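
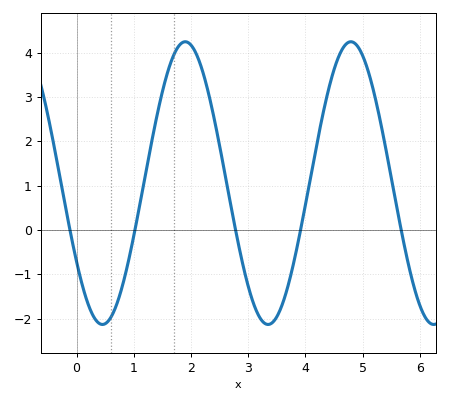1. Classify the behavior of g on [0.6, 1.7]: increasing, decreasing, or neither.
increasing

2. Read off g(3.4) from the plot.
-2.1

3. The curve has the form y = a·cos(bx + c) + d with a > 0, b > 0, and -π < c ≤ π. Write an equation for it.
y = 3.19cos(2.2x + 2.2) + 1.06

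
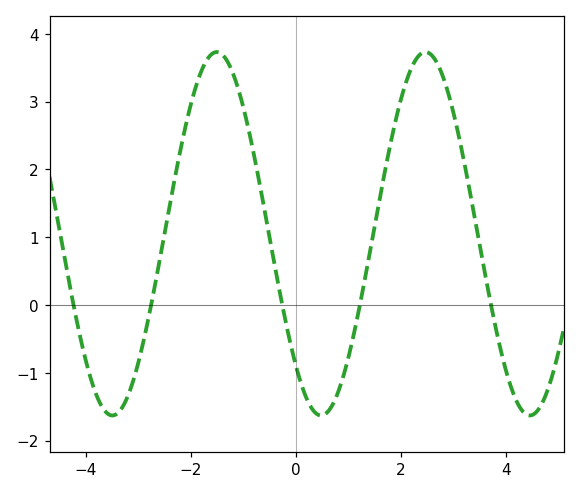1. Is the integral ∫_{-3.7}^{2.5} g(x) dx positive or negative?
positive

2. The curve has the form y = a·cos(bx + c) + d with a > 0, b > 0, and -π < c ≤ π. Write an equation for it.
y = 2.68cos(1.6x + 2.4) + 1.05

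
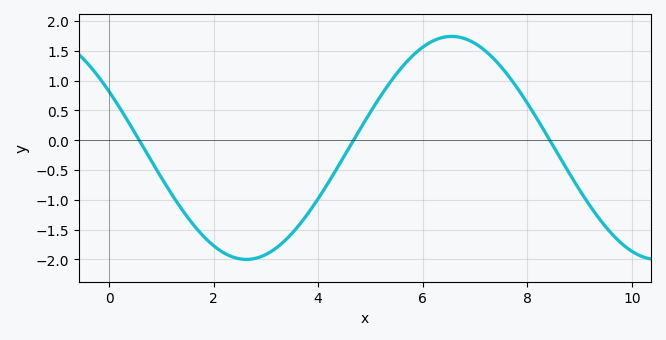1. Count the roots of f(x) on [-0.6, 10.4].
3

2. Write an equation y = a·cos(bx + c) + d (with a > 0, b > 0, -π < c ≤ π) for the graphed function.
y = 1.87cos(0.8x + 1.04) - 0.13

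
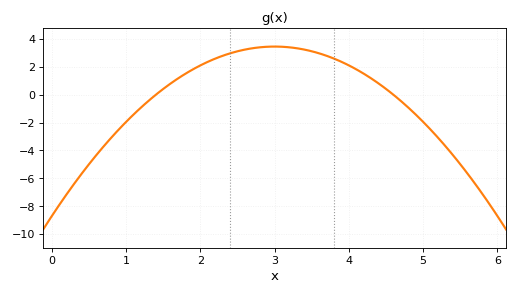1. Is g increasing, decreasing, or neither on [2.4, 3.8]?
neither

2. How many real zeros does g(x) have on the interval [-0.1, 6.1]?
2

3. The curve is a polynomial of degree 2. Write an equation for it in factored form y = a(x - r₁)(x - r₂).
y = -1.35(x - 1.4)(x - 4.6)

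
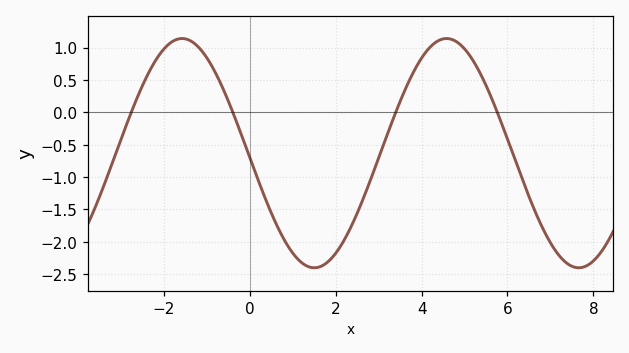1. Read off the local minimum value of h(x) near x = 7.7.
-2.4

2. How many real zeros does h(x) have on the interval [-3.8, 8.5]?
4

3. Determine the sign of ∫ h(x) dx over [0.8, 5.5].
negative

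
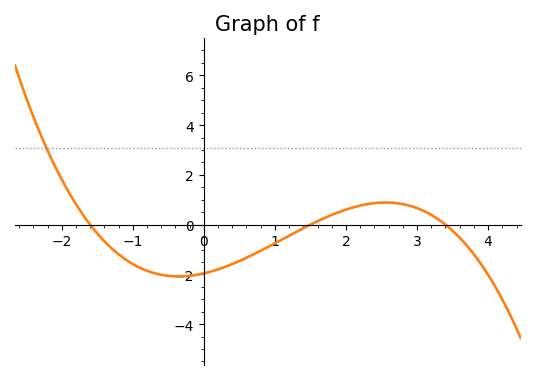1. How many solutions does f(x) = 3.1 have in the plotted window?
1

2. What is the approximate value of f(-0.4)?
-2.08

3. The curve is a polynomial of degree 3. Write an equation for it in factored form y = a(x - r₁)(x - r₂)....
y = -0.24(x + 1.6)(x - 1.5)(x - 3.4)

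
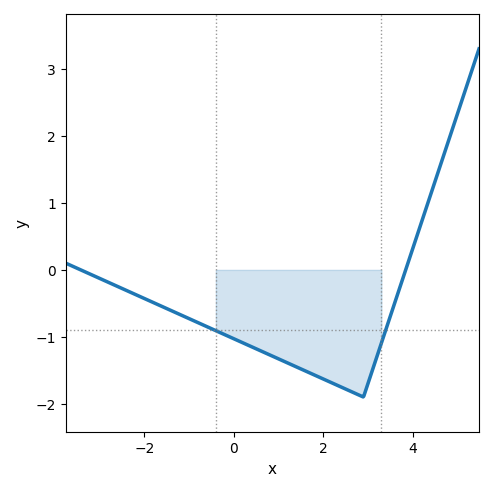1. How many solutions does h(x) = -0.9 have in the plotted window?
2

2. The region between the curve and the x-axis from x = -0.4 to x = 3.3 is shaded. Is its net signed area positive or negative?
negative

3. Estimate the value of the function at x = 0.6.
-1.21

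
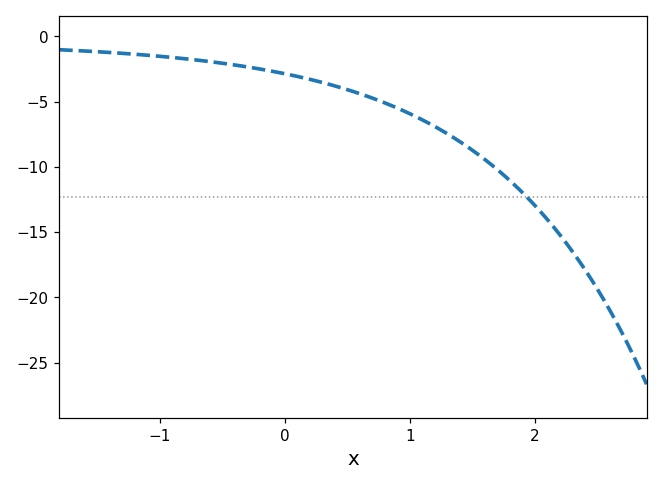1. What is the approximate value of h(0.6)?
-4.5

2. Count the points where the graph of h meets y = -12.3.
1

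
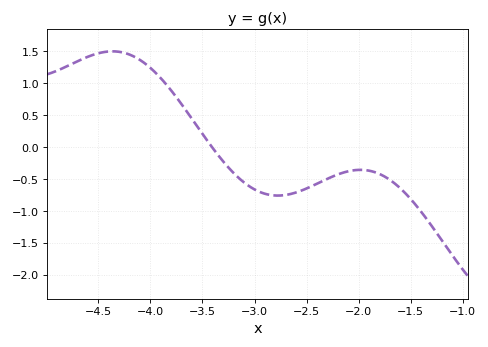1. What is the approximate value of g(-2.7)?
-0.753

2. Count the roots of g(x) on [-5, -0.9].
1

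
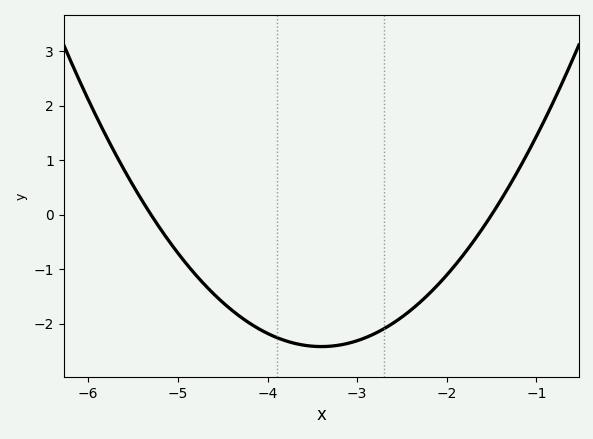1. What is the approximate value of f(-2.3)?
-1.61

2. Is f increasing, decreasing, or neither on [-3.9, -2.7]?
neither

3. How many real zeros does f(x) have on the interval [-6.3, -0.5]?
2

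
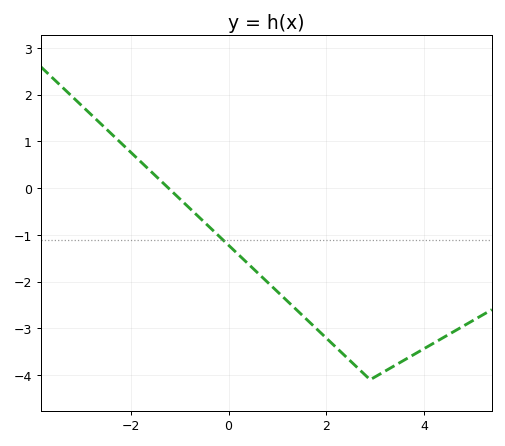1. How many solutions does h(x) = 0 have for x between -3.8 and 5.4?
1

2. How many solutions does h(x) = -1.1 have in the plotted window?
1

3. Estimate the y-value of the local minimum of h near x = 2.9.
-4.1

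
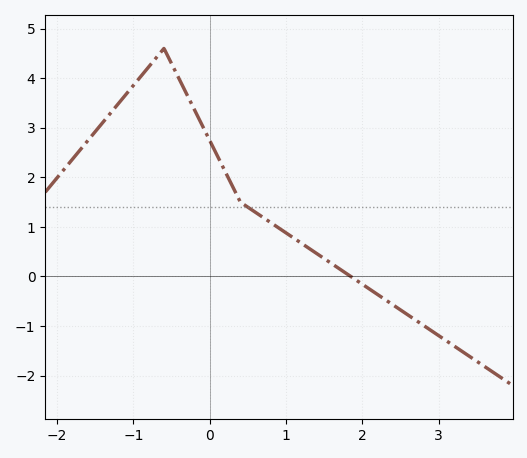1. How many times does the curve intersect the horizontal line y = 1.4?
1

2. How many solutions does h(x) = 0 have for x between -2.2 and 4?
1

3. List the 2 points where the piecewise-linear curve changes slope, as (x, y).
(-0.6, 4.6); (0.4, 1.5)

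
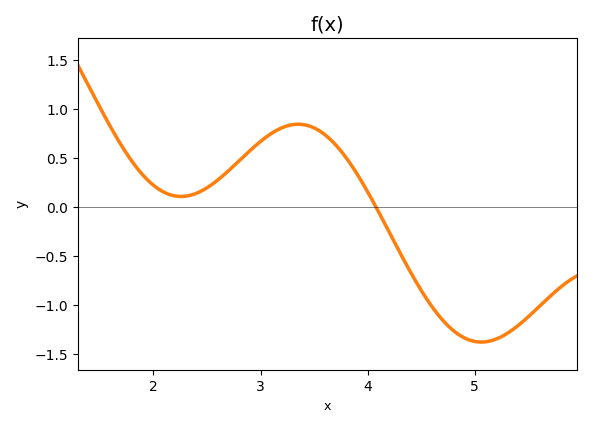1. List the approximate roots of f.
4.1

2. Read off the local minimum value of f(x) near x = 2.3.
0.1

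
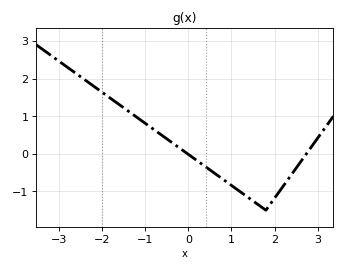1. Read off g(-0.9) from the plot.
0.726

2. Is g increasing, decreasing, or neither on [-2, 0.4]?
decreasing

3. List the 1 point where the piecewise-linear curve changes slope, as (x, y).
(1.8, -1.5)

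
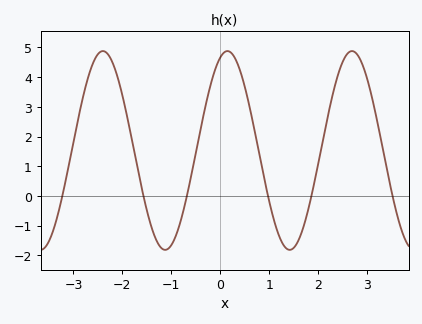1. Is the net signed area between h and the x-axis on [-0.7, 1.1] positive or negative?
positive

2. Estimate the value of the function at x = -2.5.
4.77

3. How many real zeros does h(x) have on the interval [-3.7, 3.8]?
6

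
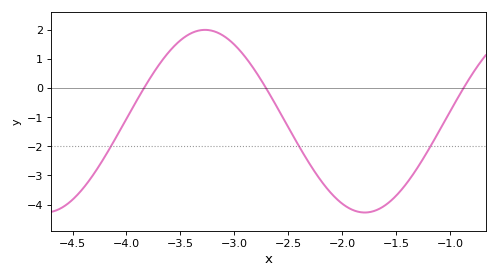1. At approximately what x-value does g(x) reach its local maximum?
-3.27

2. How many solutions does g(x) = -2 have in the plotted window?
3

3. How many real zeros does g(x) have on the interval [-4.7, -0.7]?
3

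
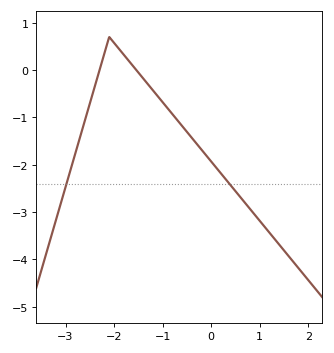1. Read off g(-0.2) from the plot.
-1.7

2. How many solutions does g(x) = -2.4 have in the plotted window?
2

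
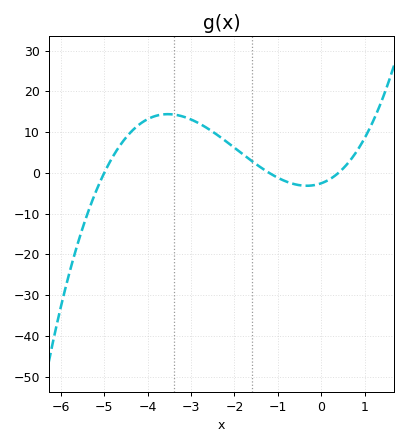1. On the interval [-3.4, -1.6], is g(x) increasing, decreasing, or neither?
decreasing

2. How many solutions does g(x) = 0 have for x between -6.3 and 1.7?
3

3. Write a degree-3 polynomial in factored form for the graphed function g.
y = 1.07(x + 5)(x + 1.2)(x - 0.4)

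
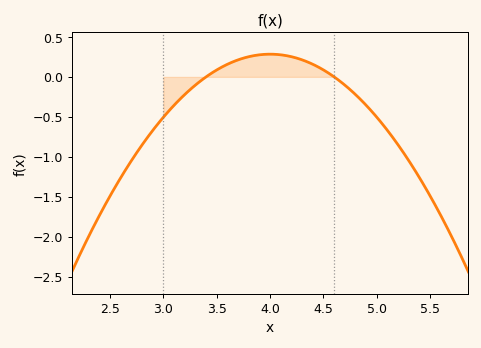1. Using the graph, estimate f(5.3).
-1.05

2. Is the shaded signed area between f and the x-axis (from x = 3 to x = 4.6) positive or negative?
positive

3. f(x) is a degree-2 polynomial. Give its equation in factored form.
y = -0.79(x - 3.4)(x - 4.6)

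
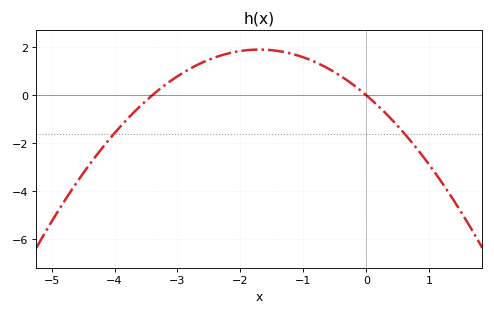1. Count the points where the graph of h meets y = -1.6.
2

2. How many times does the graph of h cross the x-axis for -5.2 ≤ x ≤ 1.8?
2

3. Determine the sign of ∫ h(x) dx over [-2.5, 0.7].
positive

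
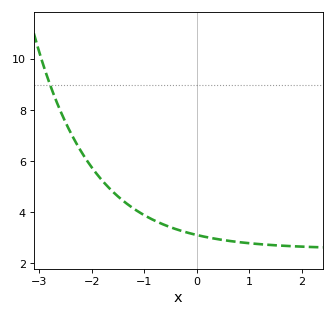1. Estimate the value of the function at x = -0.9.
3.8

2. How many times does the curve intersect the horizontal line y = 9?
1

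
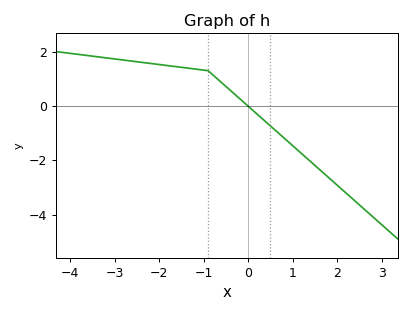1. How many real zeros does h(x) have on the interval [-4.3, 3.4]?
1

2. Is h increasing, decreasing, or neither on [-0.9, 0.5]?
decreasing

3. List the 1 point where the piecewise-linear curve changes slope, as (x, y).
(-0.9, 1.3)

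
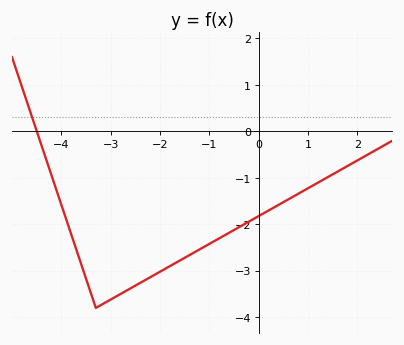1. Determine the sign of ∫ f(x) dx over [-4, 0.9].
negative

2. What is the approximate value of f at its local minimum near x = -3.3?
-3.8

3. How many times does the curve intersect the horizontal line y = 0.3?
1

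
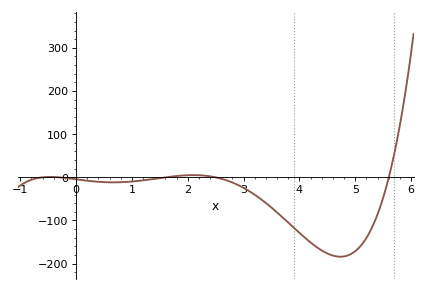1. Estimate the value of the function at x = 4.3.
-160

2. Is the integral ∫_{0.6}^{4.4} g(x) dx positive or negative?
negative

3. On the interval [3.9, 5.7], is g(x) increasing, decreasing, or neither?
neither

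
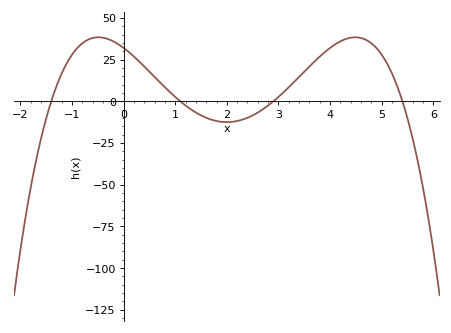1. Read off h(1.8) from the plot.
-12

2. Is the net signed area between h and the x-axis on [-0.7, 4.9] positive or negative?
positive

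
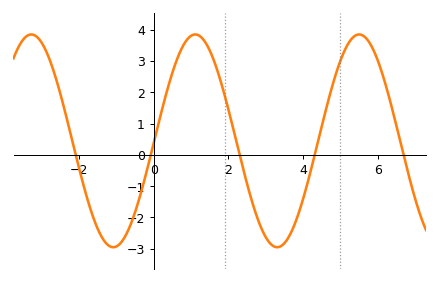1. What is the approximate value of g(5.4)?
3.81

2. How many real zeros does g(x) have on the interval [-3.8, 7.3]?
5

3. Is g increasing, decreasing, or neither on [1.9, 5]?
neither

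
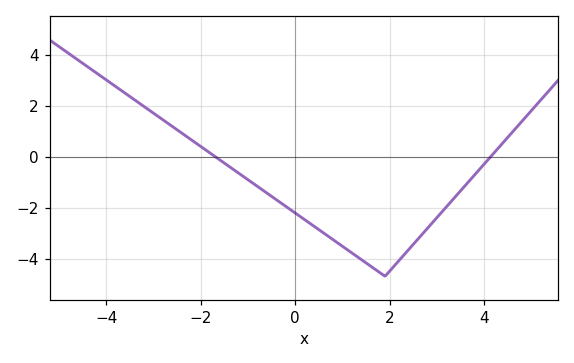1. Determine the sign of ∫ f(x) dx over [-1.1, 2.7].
negative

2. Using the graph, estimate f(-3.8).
2.8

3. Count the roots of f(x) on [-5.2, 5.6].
2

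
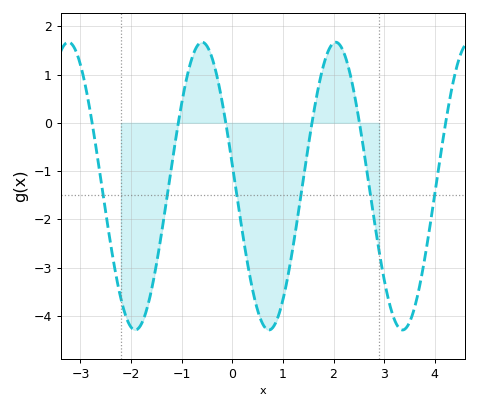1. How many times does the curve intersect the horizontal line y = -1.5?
6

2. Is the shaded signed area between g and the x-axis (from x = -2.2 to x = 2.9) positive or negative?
negative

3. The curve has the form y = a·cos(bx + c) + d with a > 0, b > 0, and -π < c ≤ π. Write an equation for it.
y = 2.98cos(2.4x + 1.4) - 1.31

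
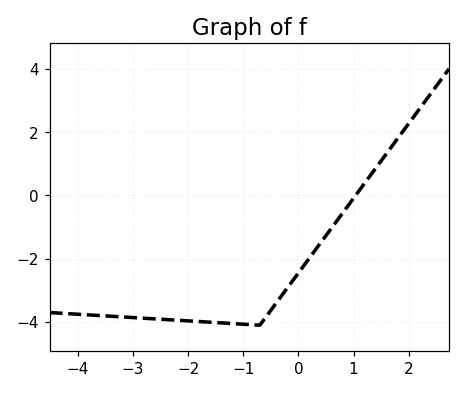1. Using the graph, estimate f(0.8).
-0.6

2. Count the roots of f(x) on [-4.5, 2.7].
1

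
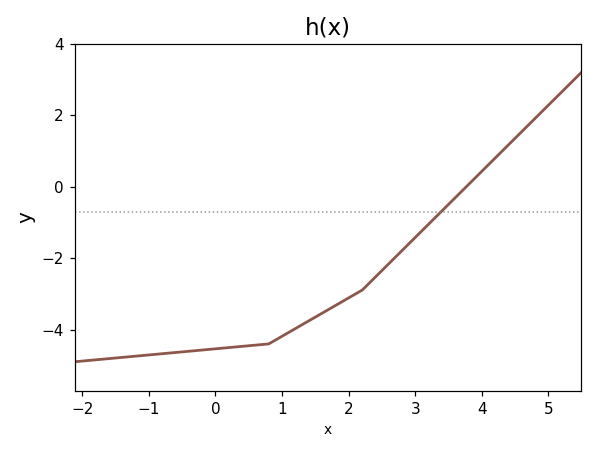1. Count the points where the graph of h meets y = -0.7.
1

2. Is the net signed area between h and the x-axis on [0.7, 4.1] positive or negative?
negative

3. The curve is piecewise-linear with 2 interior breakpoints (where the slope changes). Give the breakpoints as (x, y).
(0.8, -4.4); (2.2, -2.9)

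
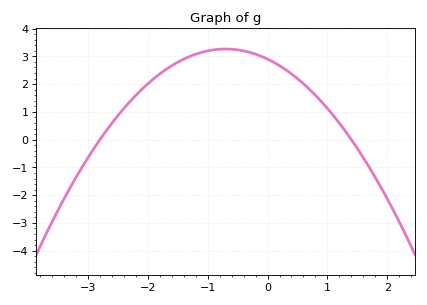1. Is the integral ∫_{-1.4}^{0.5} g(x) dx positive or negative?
positive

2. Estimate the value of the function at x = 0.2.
2.7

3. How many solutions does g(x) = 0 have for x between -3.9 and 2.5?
2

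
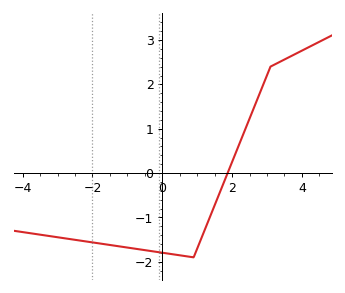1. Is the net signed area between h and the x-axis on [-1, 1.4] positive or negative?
negative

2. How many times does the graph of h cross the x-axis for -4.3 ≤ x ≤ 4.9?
1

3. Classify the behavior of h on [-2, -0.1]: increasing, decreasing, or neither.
decreasing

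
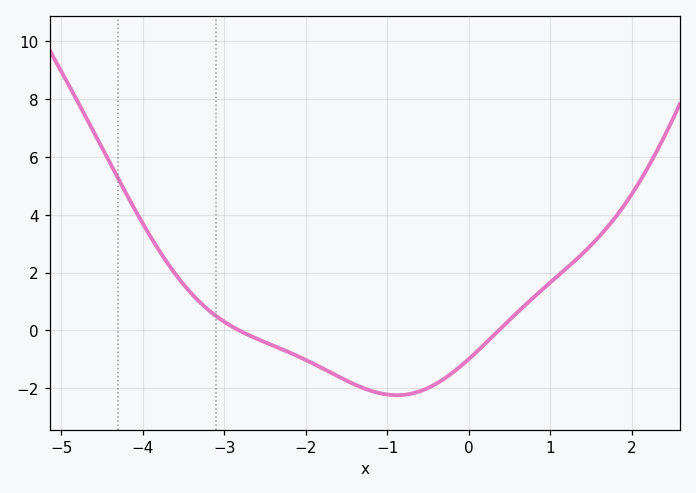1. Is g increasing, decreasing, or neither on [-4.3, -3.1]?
decreasing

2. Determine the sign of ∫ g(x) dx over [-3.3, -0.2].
negative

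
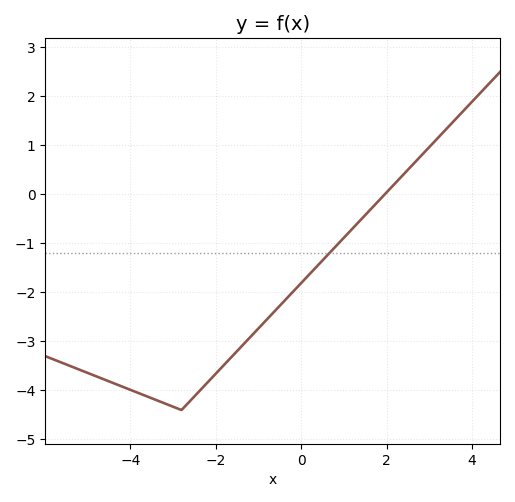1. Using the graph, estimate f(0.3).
-1.5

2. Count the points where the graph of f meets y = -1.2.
1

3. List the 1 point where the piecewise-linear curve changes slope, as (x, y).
(-2.8, -4.4)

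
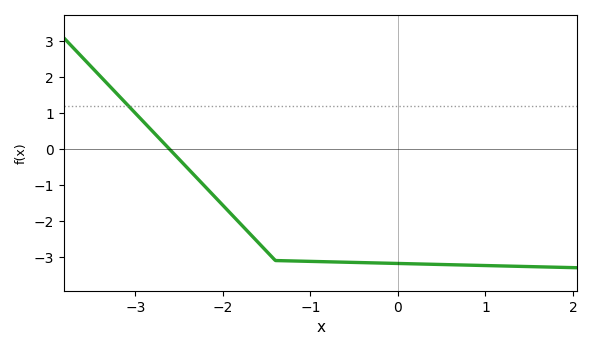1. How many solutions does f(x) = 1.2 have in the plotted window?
1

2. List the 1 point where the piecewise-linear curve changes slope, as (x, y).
(-1.4, -3.1)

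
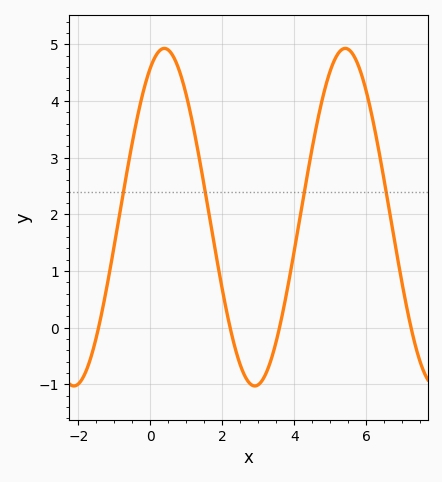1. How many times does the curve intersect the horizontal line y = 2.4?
4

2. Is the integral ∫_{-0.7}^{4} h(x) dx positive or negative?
positive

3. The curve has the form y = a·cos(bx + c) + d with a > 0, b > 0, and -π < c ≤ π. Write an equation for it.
y = 2.98cos(1.2x - 0.49) + 1.95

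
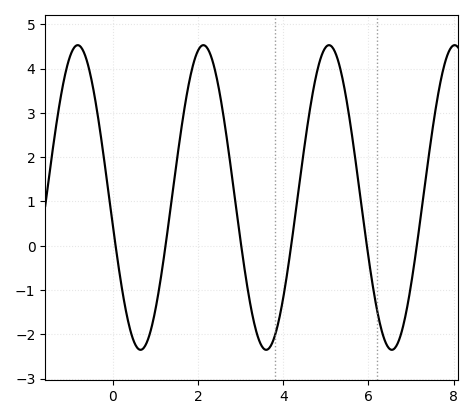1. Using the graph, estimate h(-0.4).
3.2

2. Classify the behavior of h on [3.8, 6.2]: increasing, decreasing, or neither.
neither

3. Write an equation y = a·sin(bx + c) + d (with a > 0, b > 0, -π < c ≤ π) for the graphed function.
y = 3.44sin(2.13x - 2.95) + 1.09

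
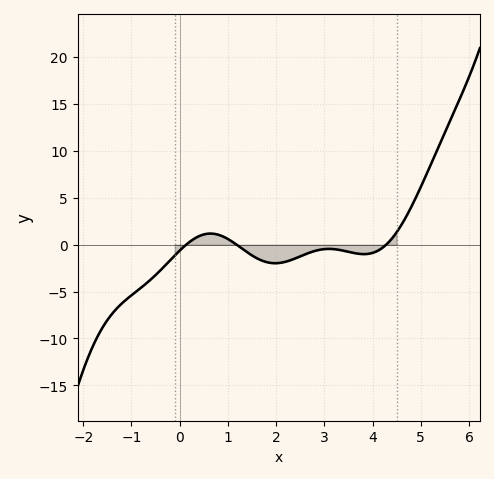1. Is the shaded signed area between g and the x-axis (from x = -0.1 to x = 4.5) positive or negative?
negative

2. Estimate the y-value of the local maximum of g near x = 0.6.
1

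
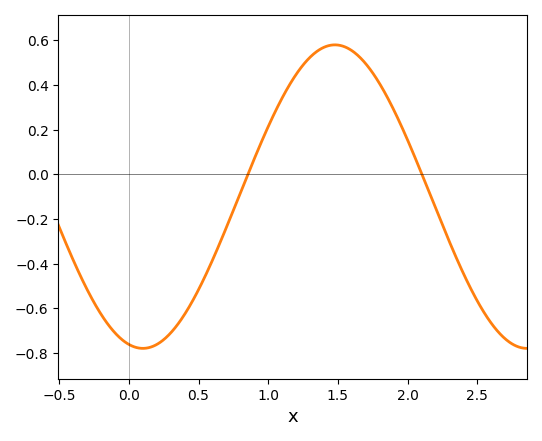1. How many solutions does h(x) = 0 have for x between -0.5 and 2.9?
2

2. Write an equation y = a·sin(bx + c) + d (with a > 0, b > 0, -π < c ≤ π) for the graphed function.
y = 0.68sin(2.28x - 1.8) - 0.1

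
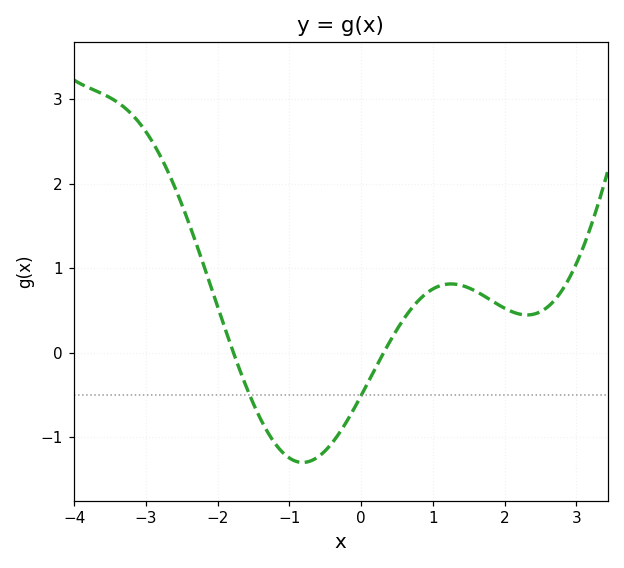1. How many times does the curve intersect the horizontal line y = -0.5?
2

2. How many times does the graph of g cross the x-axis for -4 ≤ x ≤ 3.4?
2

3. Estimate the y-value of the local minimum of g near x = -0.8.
-1.3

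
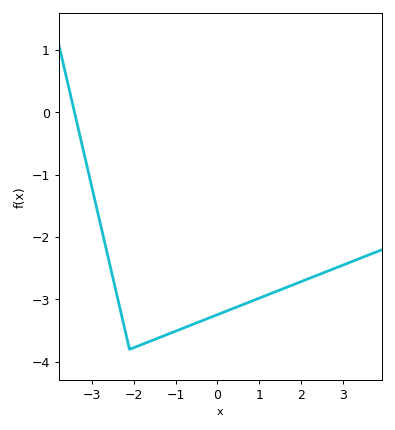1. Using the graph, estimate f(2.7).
-2.53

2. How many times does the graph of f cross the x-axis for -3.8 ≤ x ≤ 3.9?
1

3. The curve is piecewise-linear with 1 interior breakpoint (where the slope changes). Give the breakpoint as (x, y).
(-2.1, -3.8)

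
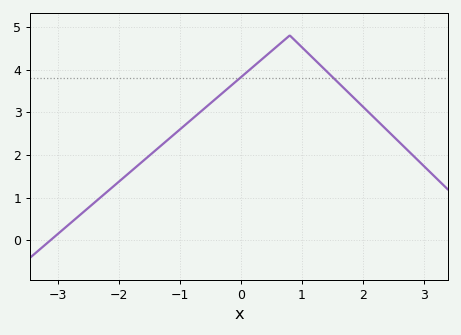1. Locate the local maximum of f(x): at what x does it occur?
0.8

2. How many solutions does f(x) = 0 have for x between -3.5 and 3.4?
1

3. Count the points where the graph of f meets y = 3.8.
2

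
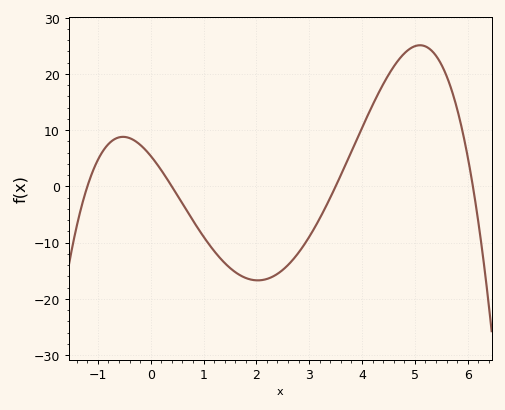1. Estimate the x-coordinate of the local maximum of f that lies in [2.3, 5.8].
5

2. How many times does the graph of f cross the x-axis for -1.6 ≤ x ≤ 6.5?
4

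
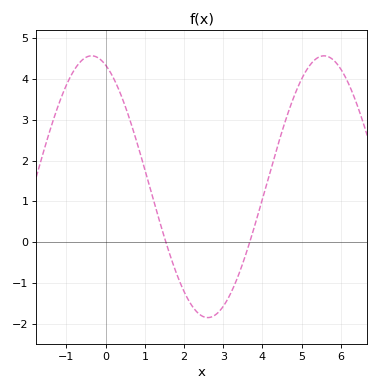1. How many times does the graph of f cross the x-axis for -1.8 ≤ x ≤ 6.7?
2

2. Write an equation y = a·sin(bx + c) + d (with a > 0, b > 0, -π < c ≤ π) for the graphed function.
y = 3.2sin(1.1x + 2) + 1.36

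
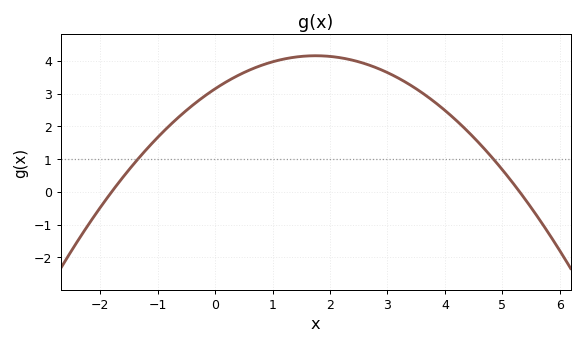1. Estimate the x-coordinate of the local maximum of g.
1.8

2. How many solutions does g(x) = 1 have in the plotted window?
2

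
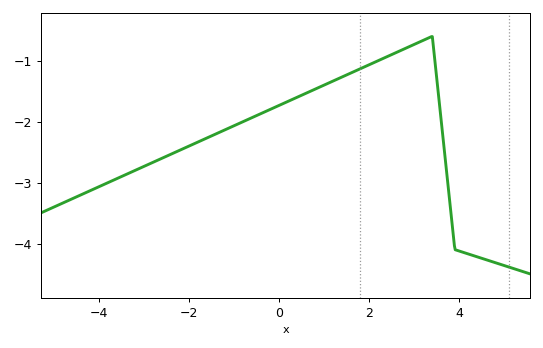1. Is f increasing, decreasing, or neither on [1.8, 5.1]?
neither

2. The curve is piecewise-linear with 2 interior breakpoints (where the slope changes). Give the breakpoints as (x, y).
(3.4, -0.6); (3.9, -4.1)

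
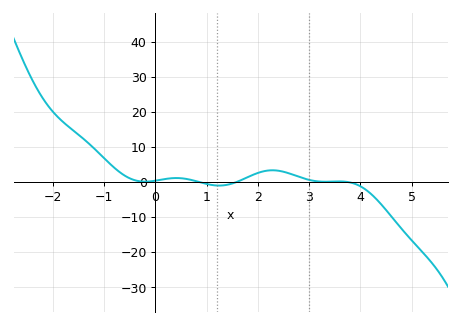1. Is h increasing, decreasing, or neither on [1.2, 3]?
neither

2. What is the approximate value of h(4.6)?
-10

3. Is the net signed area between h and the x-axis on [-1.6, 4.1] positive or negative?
positive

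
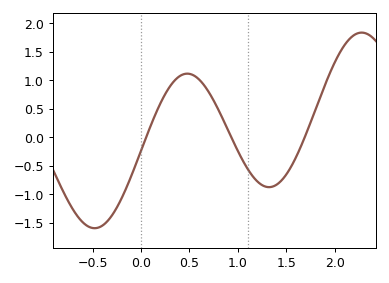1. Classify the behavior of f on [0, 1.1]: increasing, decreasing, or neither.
neither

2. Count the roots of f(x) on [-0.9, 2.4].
3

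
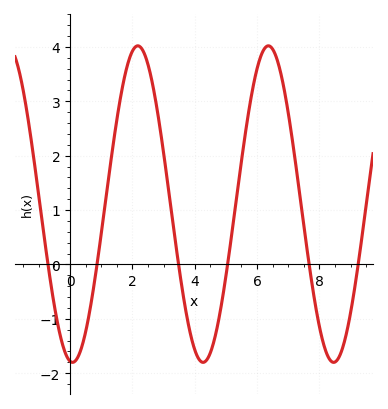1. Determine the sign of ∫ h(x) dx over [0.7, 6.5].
positive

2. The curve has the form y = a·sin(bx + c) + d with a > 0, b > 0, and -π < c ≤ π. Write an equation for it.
y = 2.91sin(1.5x - 1.69) + 1.11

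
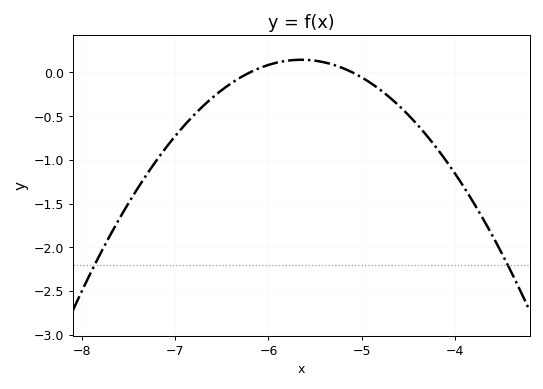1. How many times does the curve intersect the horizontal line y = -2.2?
2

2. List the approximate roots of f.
-6.2, -5.1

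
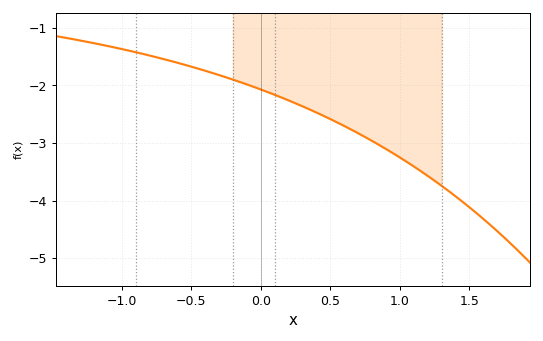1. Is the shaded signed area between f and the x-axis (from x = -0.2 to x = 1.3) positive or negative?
negative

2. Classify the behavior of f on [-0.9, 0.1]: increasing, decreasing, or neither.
decreasing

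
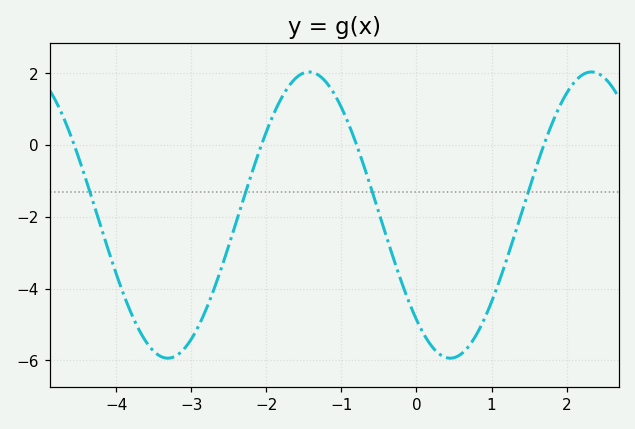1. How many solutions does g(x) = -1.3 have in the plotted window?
4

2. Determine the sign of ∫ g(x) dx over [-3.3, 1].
negative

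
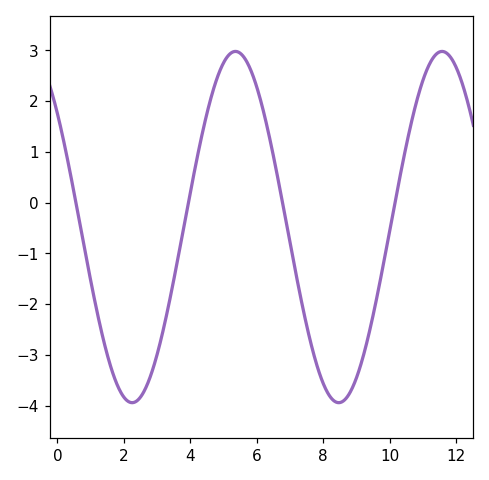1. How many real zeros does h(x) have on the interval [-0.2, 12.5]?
4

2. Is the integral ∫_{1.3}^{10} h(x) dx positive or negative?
negative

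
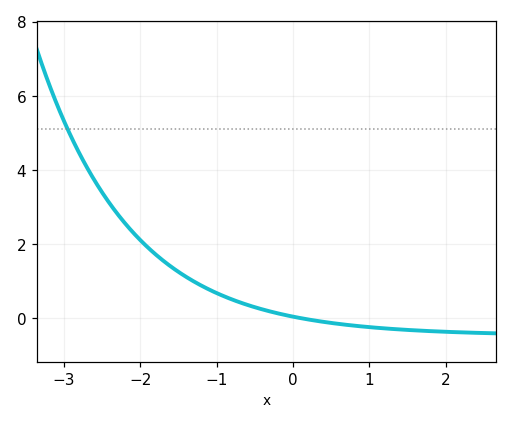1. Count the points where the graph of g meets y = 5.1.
1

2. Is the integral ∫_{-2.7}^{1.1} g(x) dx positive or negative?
positive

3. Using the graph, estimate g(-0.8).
0.6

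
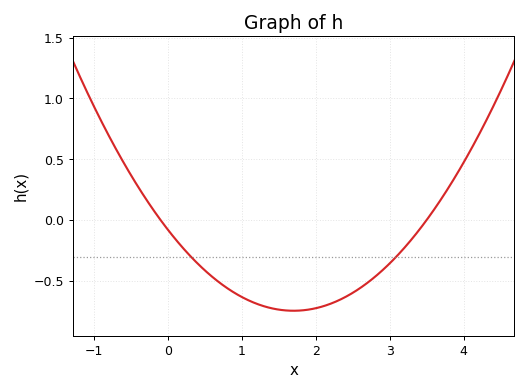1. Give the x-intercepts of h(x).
-0.1, 3.5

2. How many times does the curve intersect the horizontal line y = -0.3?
2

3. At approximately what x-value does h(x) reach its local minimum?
1.7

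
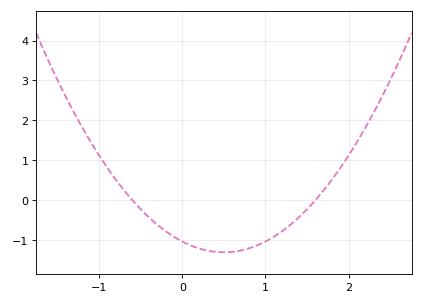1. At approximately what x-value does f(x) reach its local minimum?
0.5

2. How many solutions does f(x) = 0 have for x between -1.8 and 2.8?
2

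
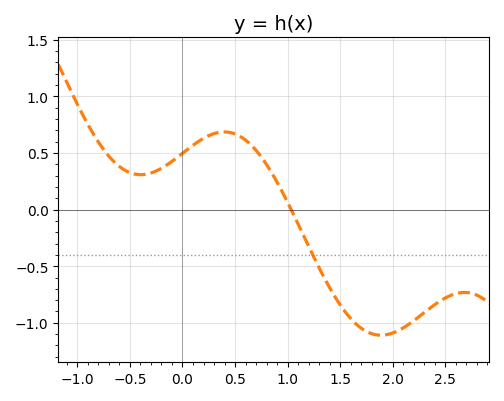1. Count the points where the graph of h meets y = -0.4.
1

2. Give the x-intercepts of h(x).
1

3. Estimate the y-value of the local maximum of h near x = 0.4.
0.7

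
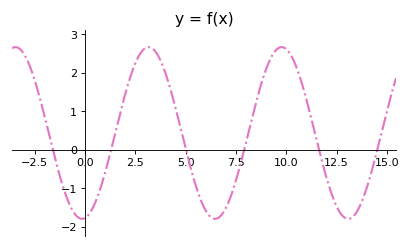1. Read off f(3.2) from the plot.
2.66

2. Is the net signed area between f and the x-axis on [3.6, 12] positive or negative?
positive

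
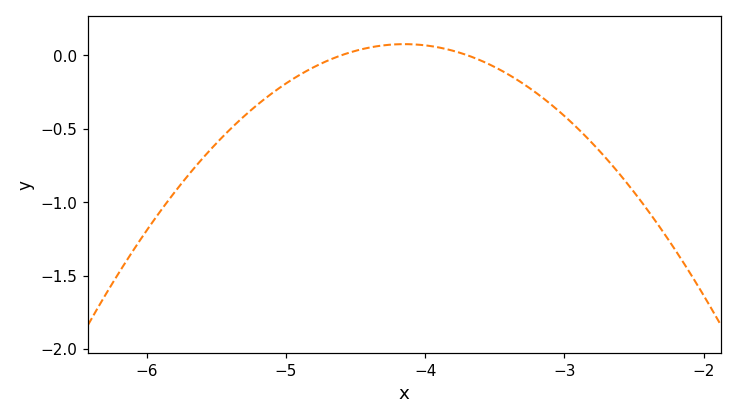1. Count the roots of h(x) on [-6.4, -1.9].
2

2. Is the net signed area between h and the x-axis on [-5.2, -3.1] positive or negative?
negative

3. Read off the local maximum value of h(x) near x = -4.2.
0.075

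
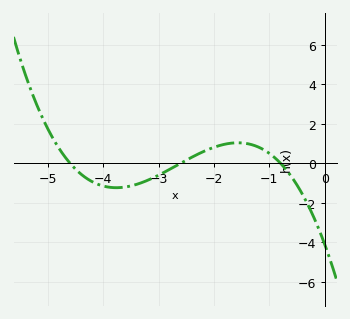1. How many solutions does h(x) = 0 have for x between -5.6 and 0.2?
3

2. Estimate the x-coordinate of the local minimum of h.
-3.8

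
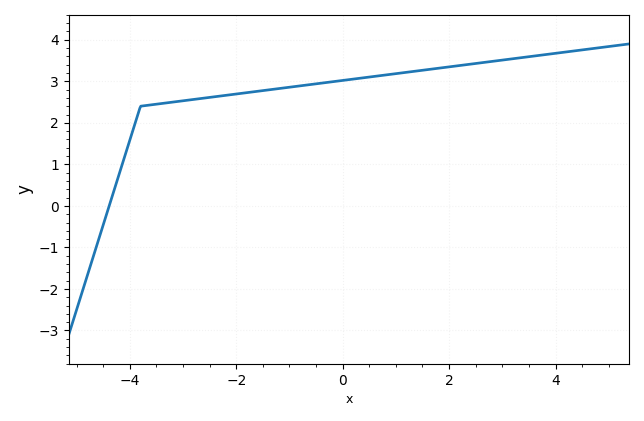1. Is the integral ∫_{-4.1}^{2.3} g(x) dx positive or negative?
positive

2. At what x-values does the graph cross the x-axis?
-4.39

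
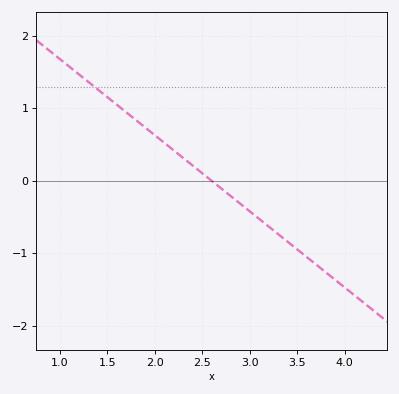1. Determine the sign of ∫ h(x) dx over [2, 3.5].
negative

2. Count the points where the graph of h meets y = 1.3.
1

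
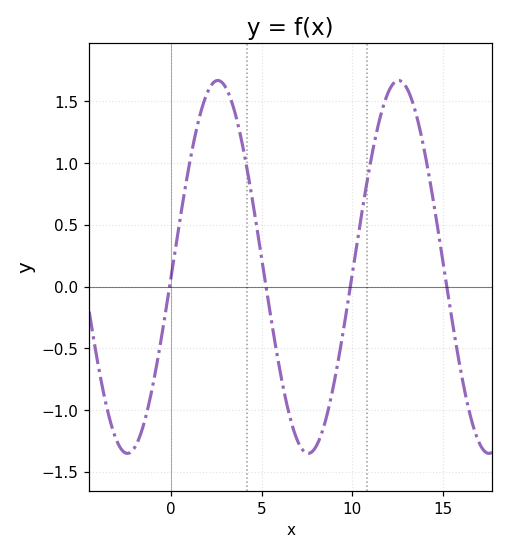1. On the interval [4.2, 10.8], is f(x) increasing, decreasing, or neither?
neither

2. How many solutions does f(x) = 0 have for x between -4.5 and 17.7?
4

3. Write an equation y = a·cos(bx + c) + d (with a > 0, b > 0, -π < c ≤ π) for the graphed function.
y = 1.51cos(0.63x - 1.62) + 0.16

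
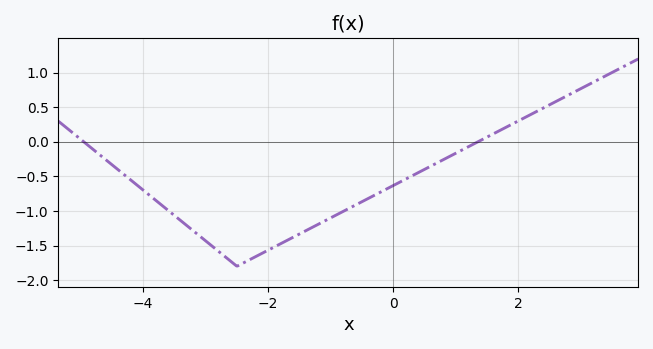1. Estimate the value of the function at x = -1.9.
-1.52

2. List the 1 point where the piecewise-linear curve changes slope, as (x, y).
(-2.5, -1.8)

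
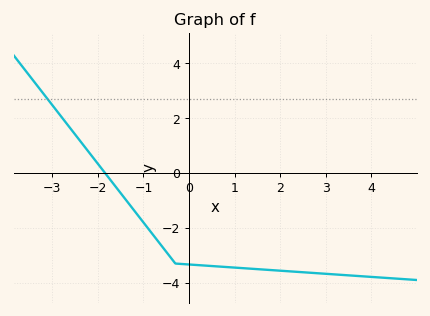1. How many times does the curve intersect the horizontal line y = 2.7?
1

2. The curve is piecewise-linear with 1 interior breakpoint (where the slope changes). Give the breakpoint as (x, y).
(-0.3, -3.3)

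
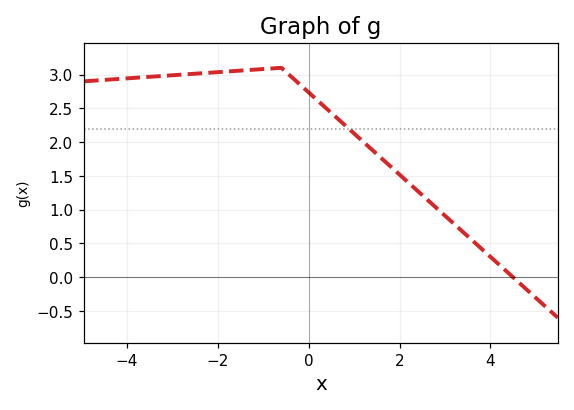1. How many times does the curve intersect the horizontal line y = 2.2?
1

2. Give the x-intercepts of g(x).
4.4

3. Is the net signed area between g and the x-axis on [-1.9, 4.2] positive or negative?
positive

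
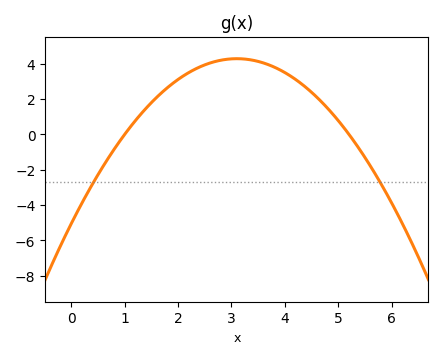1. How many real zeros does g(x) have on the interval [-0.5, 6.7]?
2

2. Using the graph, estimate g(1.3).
1.2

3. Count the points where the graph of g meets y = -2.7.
2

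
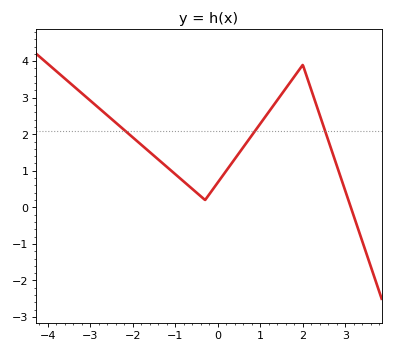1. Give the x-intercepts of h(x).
3.13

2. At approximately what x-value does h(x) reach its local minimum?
-0.299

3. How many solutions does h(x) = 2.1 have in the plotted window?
3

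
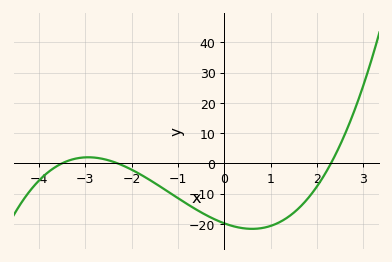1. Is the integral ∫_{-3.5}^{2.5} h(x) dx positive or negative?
negative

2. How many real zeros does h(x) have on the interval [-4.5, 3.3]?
3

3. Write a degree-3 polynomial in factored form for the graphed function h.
y = 1.07(x + 3.5)(x + 2.3)(x - 2.3)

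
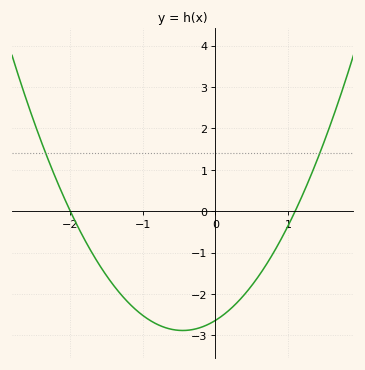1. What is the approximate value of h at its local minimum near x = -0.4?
-2.88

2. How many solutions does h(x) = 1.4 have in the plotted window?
2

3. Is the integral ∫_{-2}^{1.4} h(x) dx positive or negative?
negative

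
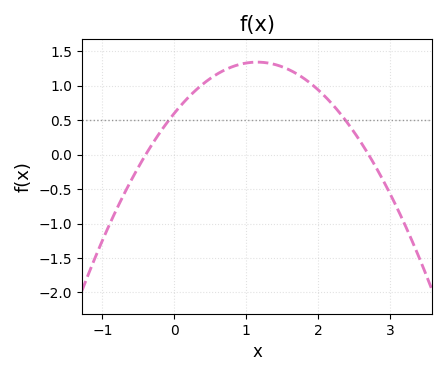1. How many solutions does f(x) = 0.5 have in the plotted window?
2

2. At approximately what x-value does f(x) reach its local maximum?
1.2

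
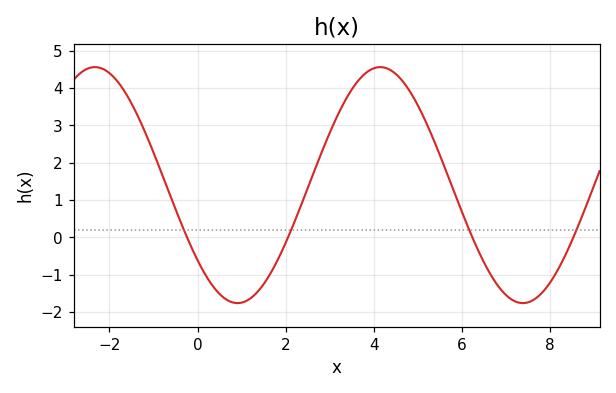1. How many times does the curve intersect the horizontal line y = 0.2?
4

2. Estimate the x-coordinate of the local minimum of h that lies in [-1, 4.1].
0.906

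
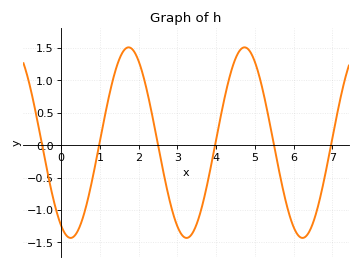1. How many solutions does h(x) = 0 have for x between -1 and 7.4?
6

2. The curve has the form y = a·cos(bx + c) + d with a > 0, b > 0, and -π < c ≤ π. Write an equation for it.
y = 1.47cos(2.1x + 2.6) + 0.04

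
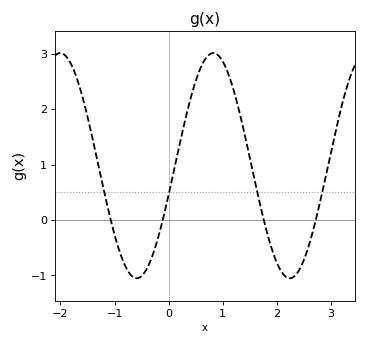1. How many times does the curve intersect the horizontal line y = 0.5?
4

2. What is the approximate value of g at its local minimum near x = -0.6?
-1.05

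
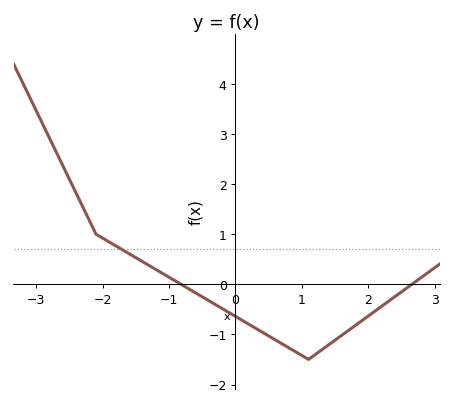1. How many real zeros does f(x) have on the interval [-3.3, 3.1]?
2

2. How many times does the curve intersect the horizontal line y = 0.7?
1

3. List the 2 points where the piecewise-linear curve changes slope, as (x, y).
(-2.1, 1); (1.1, -1.5)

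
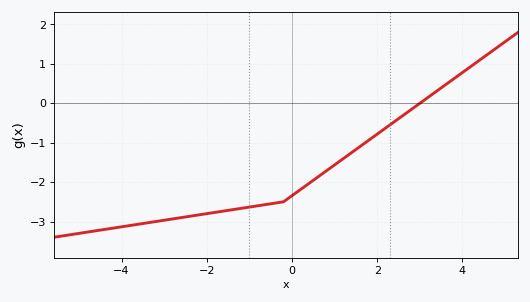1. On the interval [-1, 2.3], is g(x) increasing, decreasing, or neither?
increasing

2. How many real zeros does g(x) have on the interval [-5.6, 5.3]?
1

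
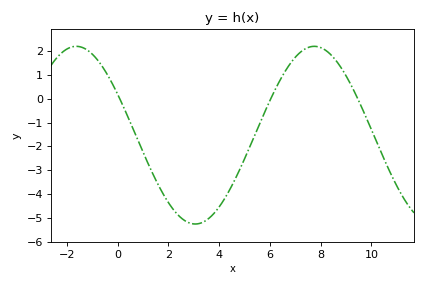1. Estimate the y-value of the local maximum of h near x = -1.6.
2.2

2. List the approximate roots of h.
0.087, 6.04, 9.46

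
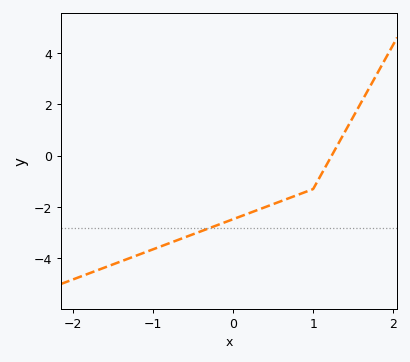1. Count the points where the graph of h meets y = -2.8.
1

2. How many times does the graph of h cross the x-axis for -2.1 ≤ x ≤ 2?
1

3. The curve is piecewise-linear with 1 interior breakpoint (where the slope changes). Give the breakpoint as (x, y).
(1, -1.3)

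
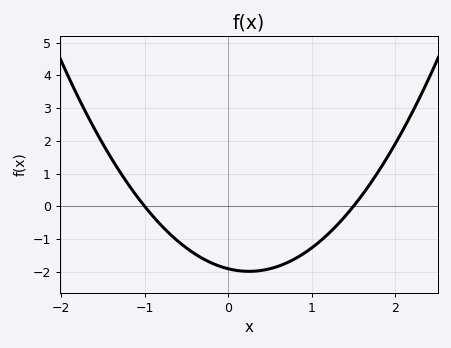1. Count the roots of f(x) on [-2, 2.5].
2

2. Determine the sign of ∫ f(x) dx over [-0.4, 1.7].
negative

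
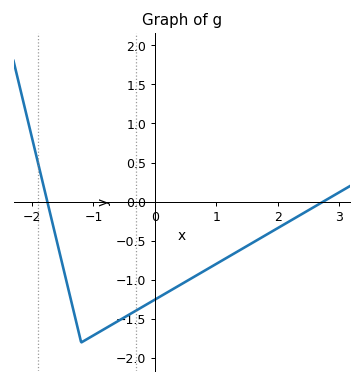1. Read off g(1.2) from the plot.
-0.704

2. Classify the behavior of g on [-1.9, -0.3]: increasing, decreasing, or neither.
neither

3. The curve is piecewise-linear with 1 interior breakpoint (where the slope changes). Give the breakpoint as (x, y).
(-1.2, -1.8)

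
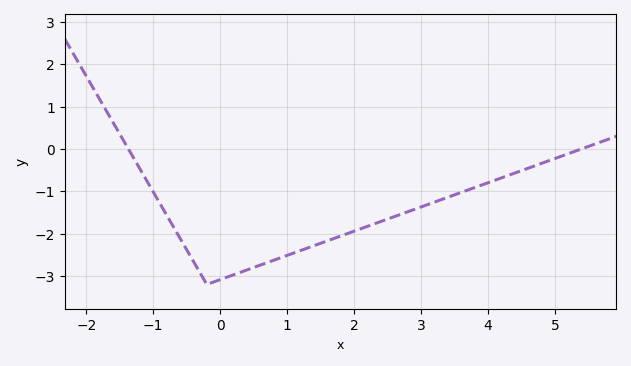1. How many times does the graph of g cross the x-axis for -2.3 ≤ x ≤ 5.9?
2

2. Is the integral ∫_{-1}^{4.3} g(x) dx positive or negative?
negative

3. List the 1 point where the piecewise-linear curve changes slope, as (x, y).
(-0.2, -3.2)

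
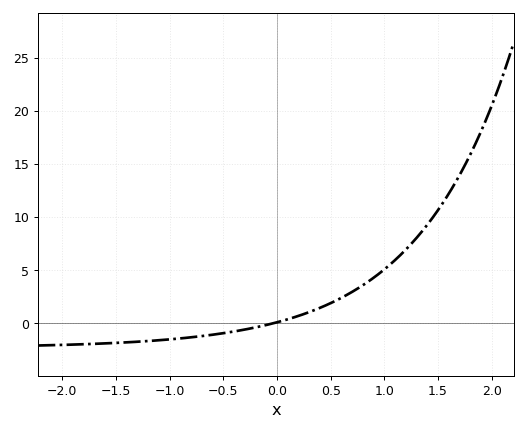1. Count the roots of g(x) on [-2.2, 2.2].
1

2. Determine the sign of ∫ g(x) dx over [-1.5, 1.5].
positive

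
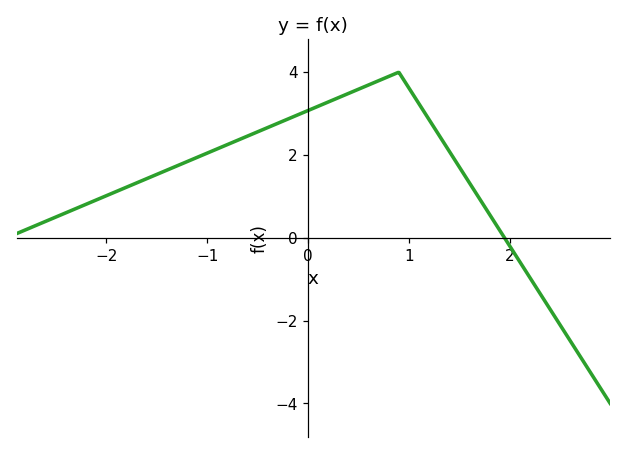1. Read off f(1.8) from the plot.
0.6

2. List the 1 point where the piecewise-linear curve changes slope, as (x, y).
(0.9, 4)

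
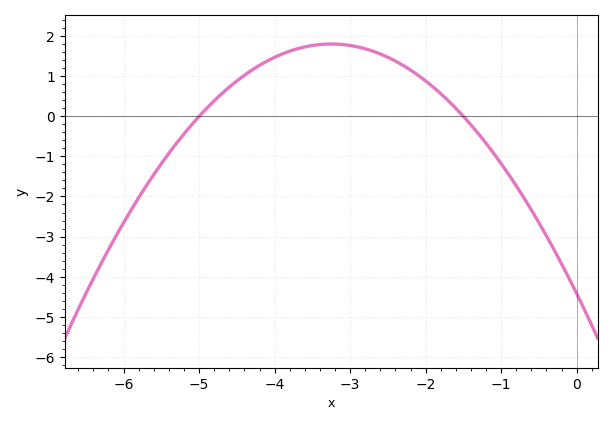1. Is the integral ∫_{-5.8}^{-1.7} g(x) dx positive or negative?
positive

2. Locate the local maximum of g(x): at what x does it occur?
-3.25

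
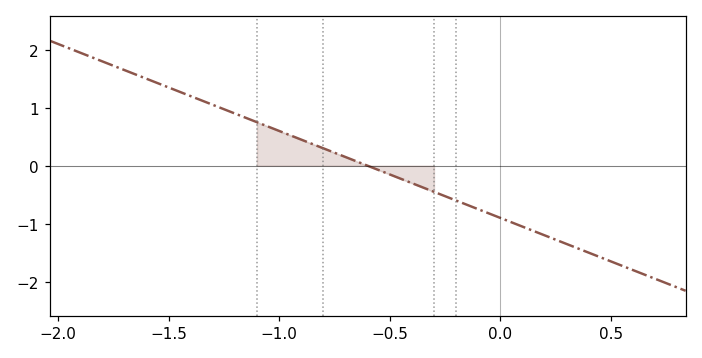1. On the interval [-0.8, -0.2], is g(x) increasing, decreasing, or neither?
decreasing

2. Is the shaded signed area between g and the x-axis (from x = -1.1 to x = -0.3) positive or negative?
positive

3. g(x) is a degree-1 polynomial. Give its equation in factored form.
y = -1.5(x + 0.6)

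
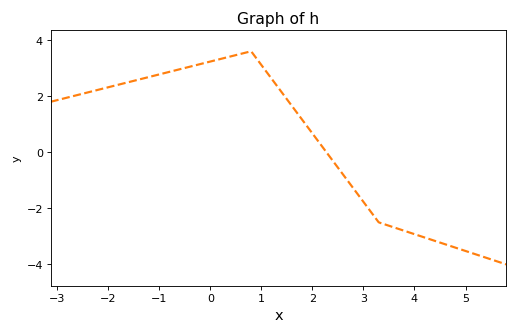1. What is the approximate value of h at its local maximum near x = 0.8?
3.6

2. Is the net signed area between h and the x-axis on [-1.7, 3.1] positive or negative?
positive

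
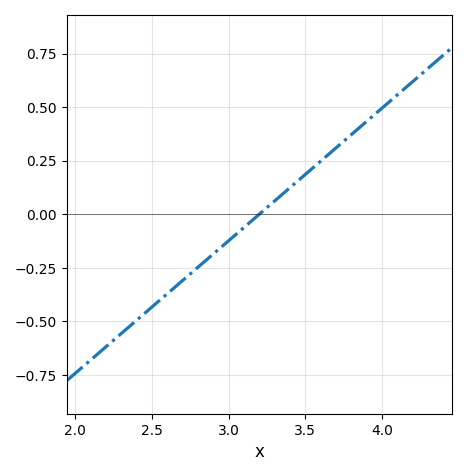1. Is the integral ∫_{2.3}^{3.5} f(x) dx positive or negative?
negative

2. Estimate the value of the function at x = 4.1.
0.558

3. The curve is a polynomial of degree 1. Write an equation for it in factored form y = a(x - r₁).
y = 0.62(x - 3.2)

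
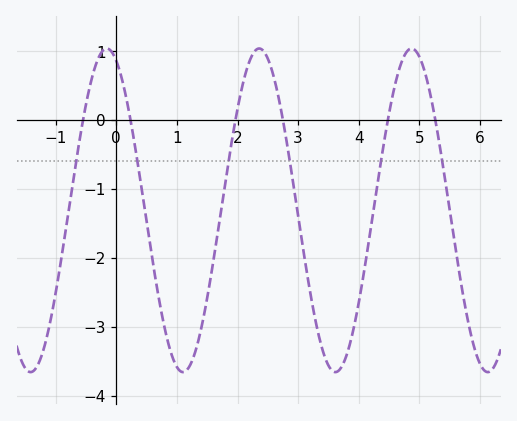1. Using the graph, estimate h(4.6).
0.5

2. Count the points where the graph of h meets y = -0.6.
6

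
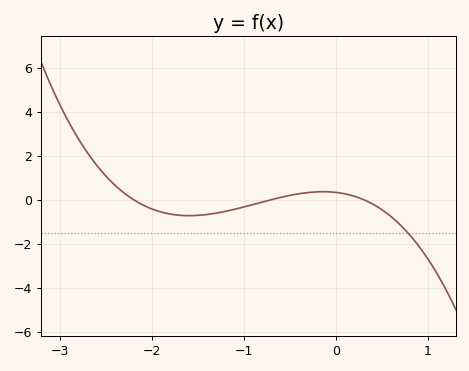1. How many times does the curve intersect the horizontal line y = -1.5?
1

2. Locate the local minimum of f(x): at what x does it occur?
-1.6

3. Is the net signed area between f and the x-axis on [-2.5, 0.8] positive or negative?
negative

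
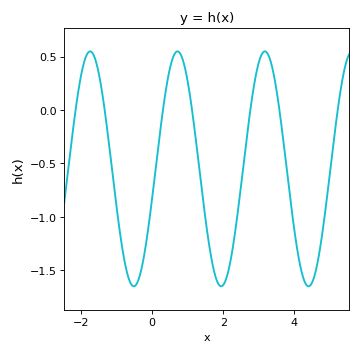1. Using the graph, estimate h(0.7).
0.55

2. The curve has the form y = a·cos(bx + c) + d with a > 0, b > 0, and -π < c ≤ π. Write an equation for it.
y = 1.1cos(2.6x - 1.8) - 0.55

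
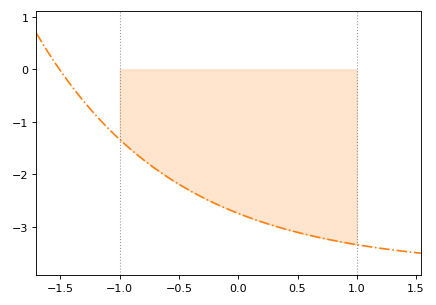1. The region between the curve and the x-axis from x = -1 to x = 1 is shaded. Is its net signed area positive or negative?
negative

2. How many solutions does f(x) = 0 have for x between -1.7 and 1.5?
1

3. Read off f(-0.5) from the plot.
-2.2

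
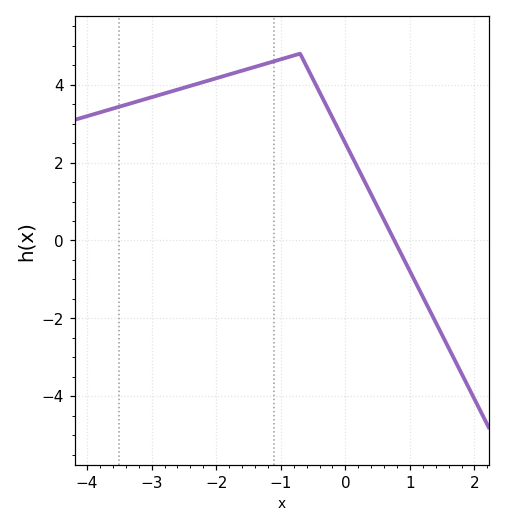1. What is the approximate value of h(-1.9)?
4.22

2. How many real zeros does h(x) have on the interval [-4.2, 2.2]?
1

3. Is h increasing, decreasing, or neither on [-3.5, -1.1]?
increasing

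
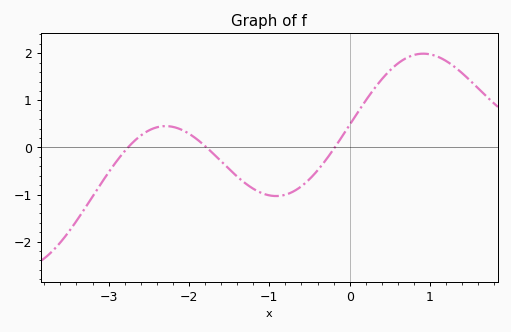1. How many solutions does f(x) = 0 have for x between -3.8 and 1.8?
3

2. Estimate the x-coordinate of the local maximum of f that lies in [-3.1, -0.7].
-2.3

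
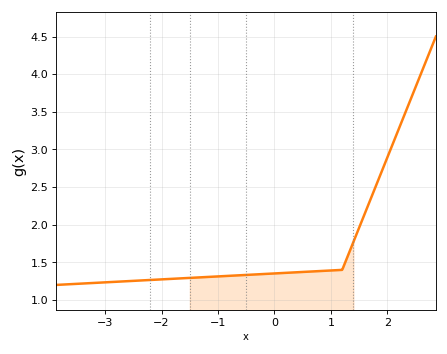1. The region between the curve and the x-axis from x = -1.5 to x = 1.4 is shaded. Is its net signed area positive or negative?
positive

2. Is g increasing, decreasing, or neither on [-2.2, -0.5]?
increasing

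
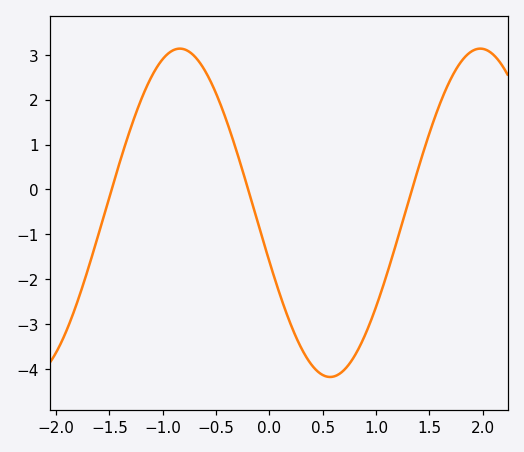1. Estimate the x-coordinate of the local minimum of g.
0.6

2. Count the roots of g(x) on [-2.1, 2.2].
3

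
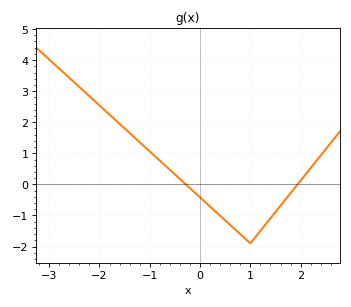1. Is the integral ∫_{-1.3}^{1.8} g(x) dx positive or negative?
negative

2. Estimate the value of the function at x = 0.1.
-0.568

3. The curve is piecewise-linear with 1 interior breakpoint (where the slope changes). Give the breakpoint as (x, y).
(1, -1.9)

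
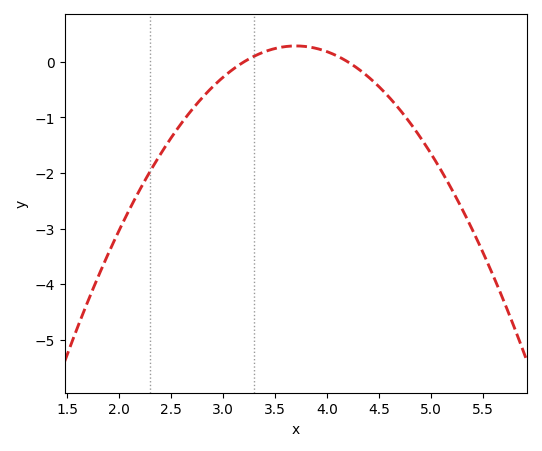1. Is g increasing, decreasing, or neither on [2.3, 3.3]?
increasing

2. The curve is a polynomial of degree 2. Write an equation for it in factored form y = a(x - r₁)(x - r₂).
y = -1.15(x - 3.2)(x - 4.2)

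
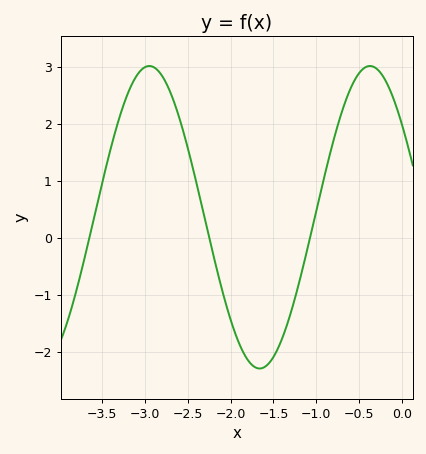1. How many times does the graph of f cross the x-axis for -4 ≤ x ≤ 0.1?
3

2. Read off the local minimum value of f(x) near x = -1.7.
-2.29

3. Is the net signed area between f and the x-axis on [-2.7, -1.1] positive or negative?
negative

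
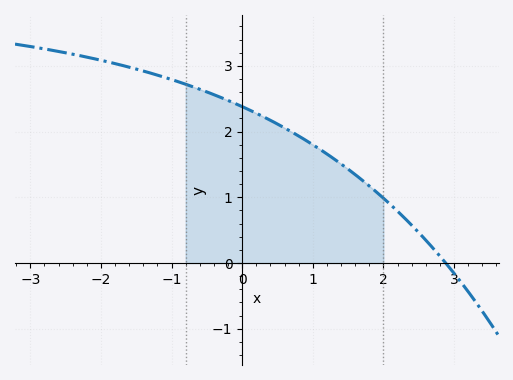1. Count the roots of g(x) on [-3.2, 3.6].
1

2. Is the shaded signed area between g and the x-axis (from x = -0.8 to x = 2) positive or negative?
positive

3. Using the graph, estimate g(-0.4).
2.56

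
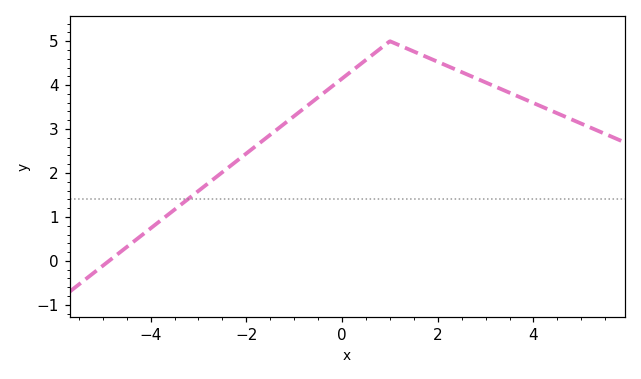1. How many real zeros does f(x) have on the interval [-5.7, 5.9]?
1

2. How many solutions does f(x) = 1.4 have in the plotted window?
1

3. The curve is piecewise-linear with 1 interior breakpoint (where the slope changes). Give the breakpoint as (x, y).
(1, 5)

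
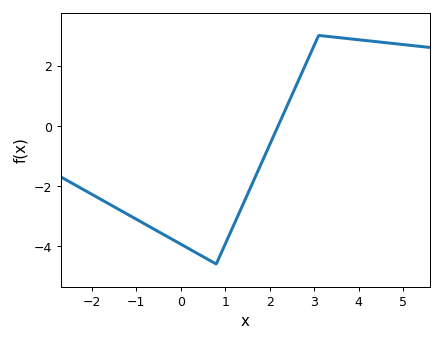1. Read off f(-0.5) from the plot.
-3.6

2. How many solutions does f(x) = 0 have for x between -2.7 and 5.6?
1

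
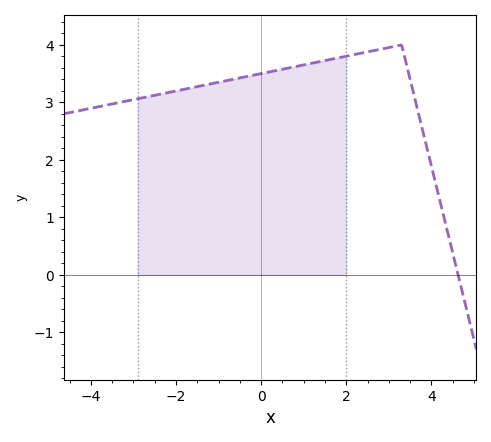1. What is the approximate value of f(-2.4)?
3.1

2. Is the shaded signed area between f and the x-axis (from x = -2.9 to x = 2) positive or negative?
positive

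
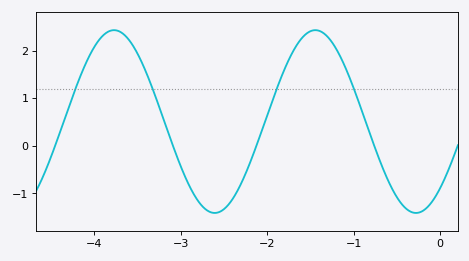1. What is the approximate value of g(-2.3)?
-0.793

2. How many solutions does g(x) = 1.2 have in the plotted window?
4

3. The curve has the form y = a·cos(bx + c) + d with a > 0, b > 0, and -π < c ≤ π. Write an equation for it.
y = 1.92cos(2.7x - 2.39) + 0.51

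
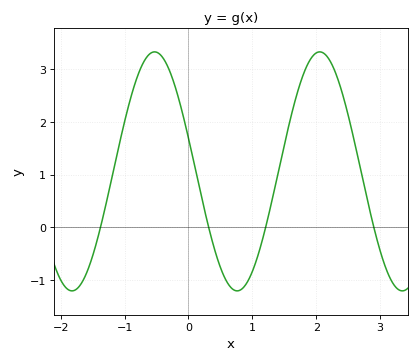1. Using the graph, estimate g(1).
-0.842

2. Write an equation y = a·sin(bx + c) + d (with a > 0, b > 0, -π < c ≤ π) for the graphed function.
y = 2.27sin(2.43x + 2.86) + 1.06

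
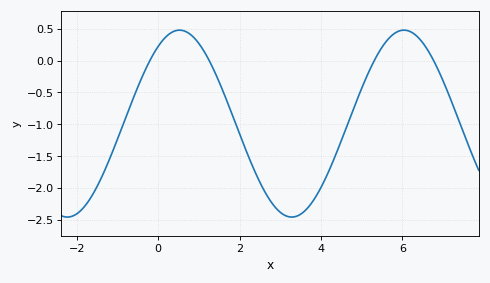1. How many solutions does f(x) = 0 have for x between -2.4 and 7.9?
4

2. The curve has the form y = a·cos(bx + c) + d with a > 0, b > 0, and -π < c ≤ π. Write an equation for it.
y = 1.47cos(1.14x - 0.6) - 0.99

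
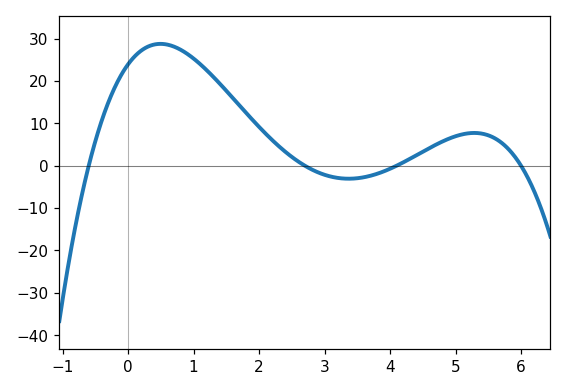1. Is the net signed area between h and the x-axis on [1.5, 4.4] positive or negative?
positive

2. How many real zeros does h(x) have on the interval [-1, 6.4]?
4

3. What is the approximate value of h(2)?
9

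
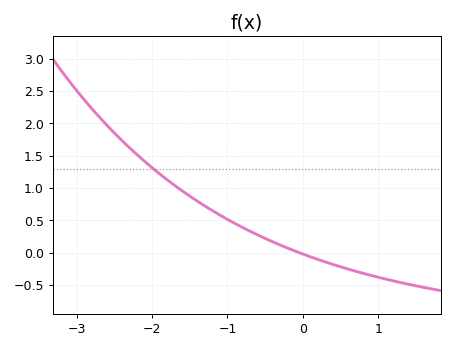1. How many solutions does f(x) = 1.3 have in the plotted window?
1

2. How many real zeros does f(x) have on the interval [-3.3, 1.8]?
1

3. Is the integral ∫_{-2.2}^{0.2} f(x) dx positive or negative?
positive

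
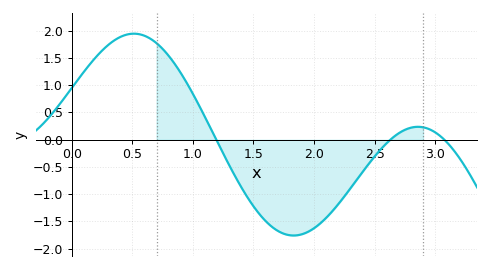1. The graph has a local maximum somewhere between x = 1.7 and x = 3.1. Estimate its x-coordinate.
2.86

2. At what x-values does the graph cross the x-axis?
1.19, 2.63, 3.08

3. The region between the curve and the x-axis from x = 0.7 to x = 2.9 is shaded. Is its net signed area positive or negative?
negative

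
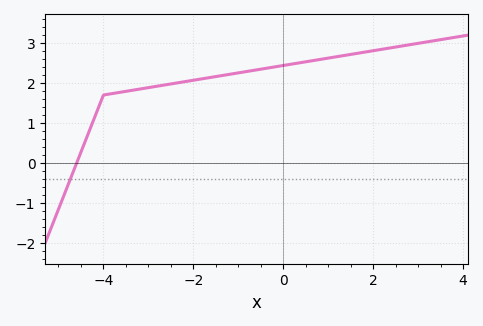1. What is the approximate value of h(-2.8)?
1.92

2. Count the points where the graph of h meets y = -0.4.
1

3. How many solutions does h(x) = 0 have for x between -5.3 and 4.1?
1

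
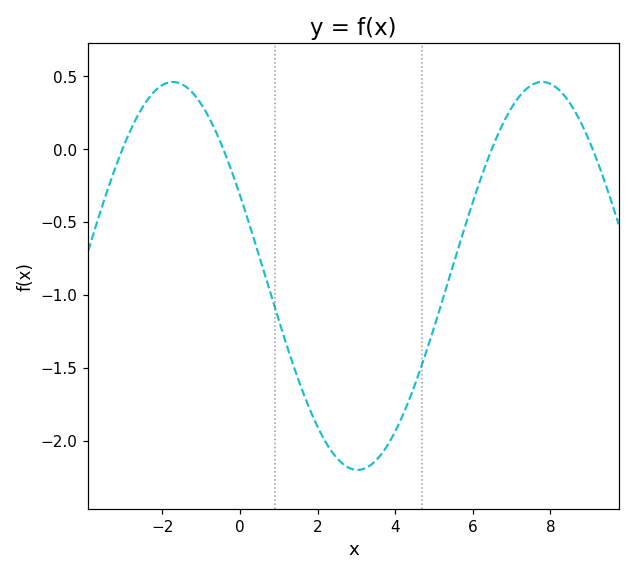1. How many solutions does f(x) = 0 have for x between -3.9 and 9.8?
4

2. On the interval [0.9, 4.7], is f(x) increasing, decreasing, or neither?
neither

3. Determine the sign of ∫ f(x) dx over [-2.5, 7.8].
negative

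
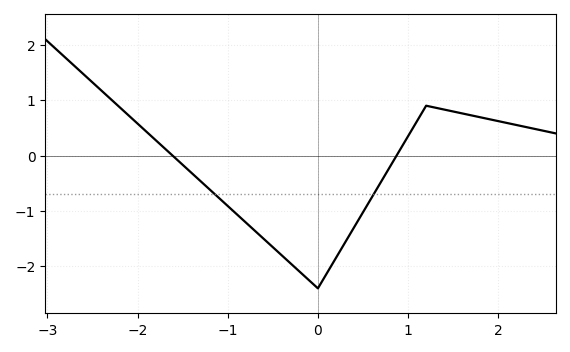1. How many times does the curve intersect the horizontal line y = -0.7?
2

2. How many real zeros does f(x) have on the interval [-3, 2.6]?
2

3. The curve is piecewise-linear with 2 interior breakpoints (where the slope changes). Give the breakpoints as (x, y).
(0, -2.4); (1.2, 0.9)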